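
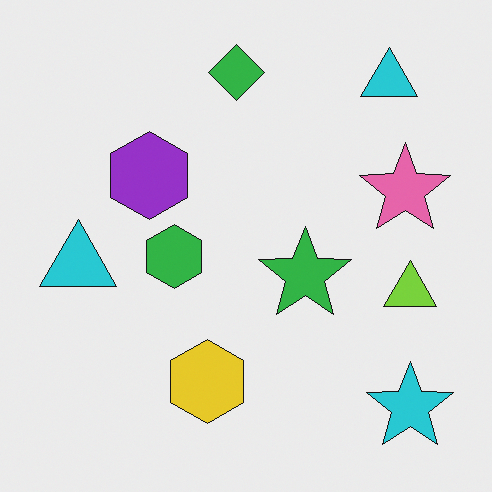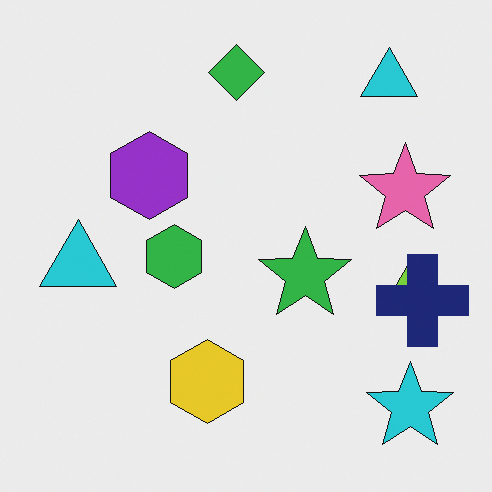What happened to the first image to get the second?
It was overlaid with an additional navy cross.

A navy cross appears in the second image that is absent from the first.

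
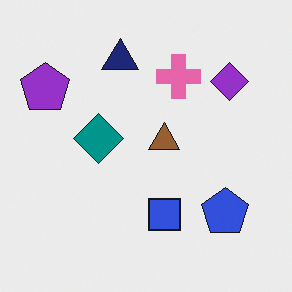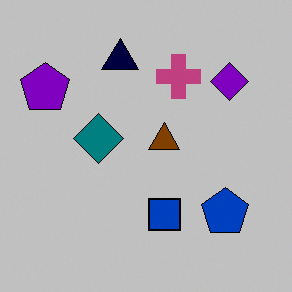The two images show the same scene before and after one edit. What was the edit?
It was heavily posterized to just a handful of flat colors.

Each flat color has snapped to a coarser quantized level — most visibly, the near-white background has dropped to a flat grey.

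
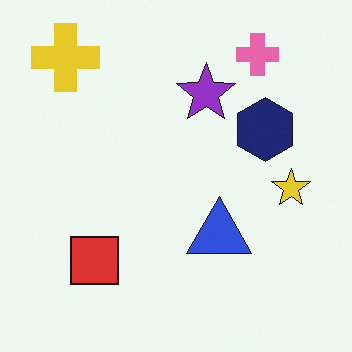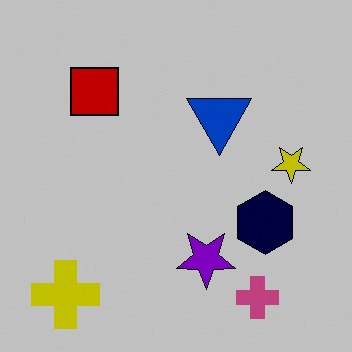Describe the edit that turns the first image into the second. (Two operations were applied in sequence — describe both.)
This is the original image flipped vertically (top ↔ bottom), then aggressively posterized.

The pink cross is in the top-right of the first image and the bottom-right of the second — shapes on opposite sides of the horizontal midline have swapped in a mirror flip. Each flat color has snapped to a coarser quantized level — most visibly, the near-white background has dropped to a flat grey.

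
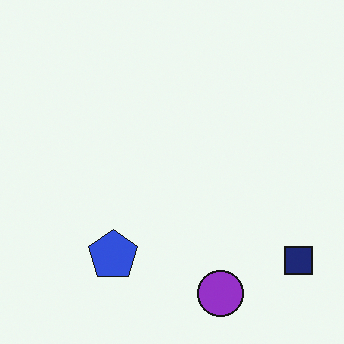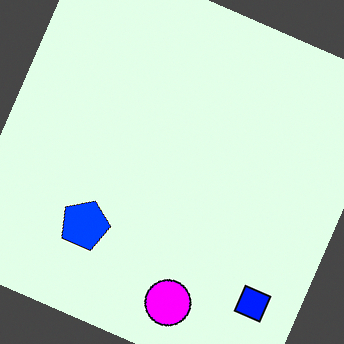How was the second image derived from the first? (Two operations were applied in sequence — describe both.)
The transformation is: rotated clockwise by a clearly visible amount, then made much more vivid (saturation change).

Every shape is tilted by the same angle and the image corners show triangular fill wedges — a whole-image rotation by a non-right angle. All colors are more vivid — a global saturation change.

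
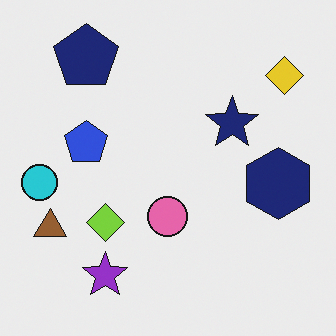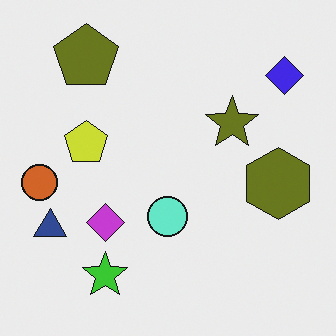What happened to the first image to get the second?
The transformation is: hue-shifted by a large amount.

Every shape's color has rotated by the same amount around the hue wheel — a uniform hue shift.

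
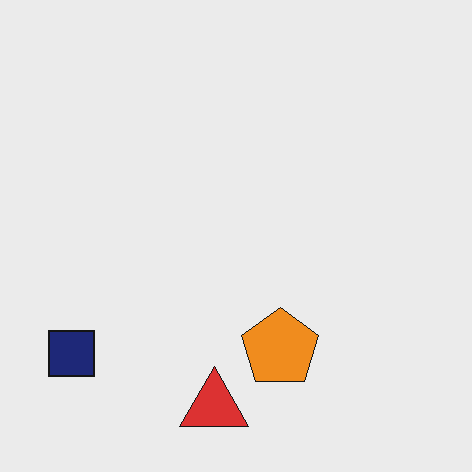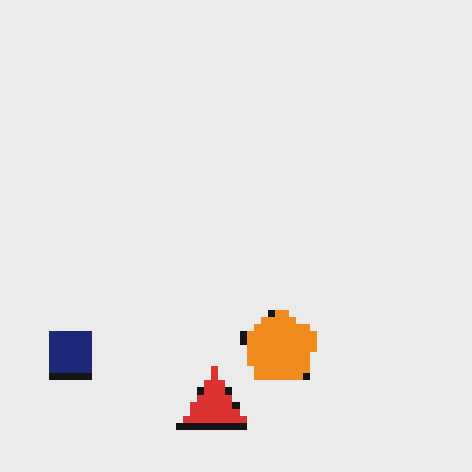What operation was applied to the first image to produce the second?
The transformation is: pixelated into visible square blocks.

Shapes are reduced to large square blocks; fine edges and outlines are lost — a downscale-then-upscale (mosaic) effect.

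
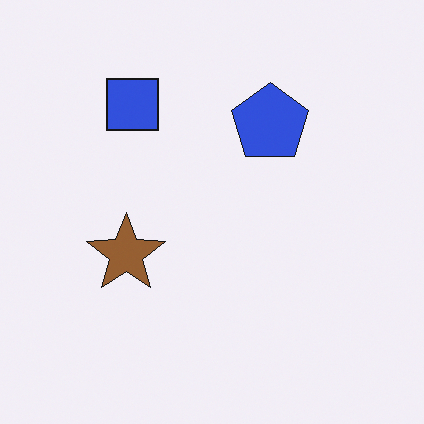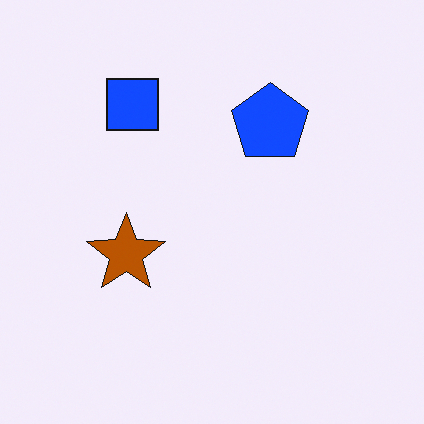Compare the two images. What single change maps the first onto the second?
The second image is the first heavily oversaturated.

All colors are more vivid — a global saturation change.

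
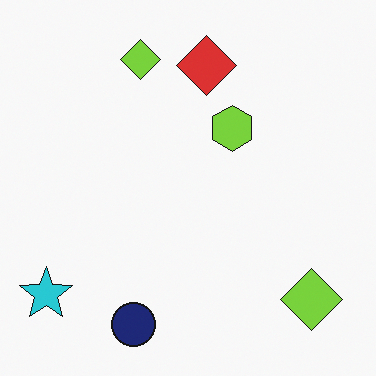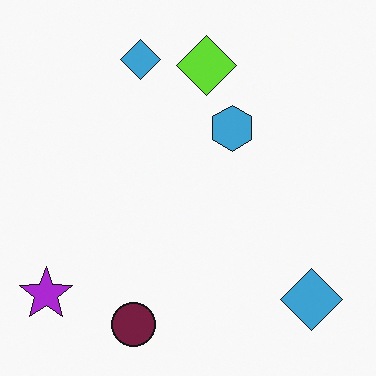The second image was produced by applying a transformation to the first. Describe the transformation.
The second image is the first hue-shifted through roughly a third of the color wheel.

Every shape's color has rotated by the same amount around the hue wheel — a uniform hue shift.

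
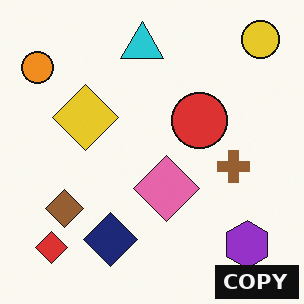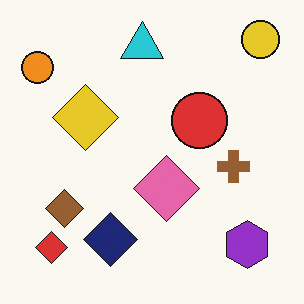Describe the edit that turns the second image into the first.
The image was watermarked with the text "COPY" in the lower-right corner.

A dark label reading "COPY" appears in the lower-right corner.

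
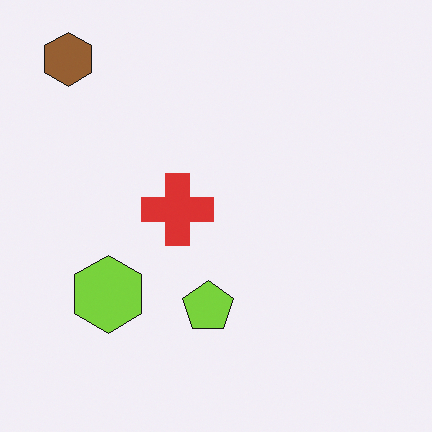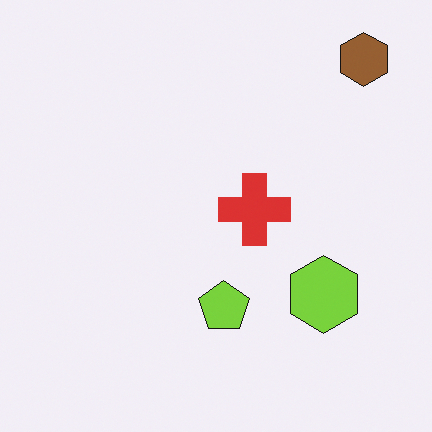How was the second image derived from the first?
It was flipped horizontally (left ↔ right).

The brown hexagon is in the top-left of the first image and the top-right of the second — shapes on opposite sides of the vertical midline have swapped in a mirror flip.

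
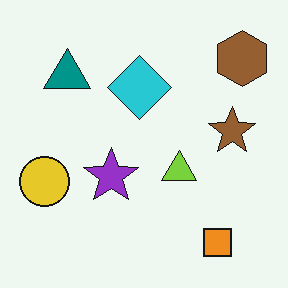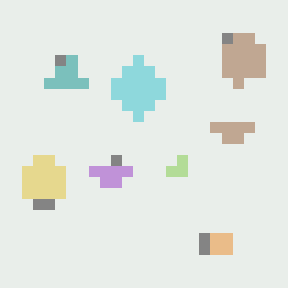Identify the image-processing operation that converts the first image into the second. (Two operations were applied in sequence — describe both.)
Coarsely pixelated, then given much lower contrast.

Shapes are reduced to large square blocks; fine edges and outlines are lost — a downscale-then-upscale (mosaic) effect. Tones are pushed toward mid-grey across the whole image — a global contrast change.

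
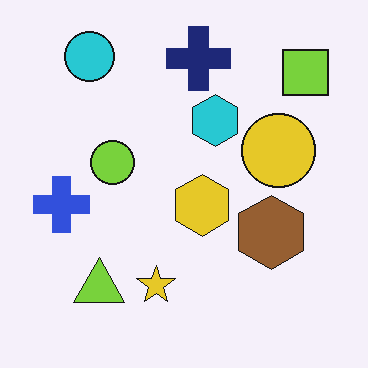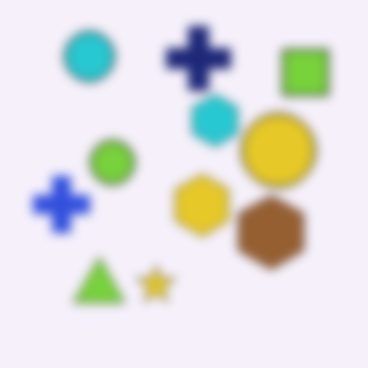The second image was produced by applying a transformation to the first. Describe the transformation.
The second image is the first heavily blurred.

Shape edges and outlines are uniformly softened across the whole image.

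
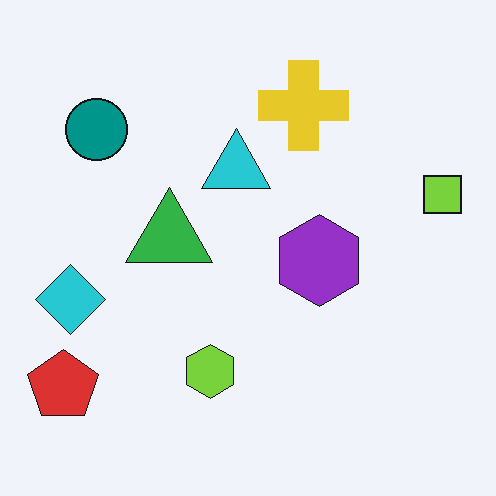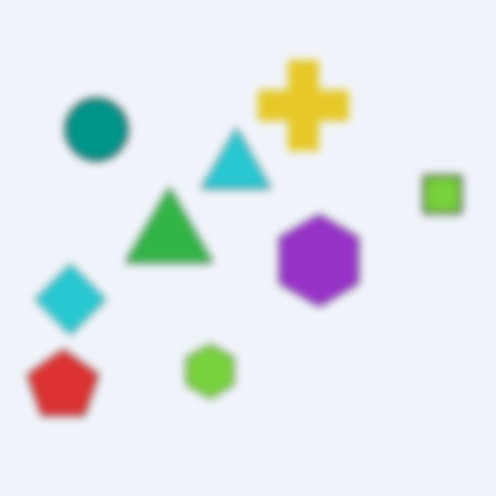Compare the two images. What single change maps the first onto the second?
It was moderately blurred.

Shape edges and outlines are uniformly softened across the whole image.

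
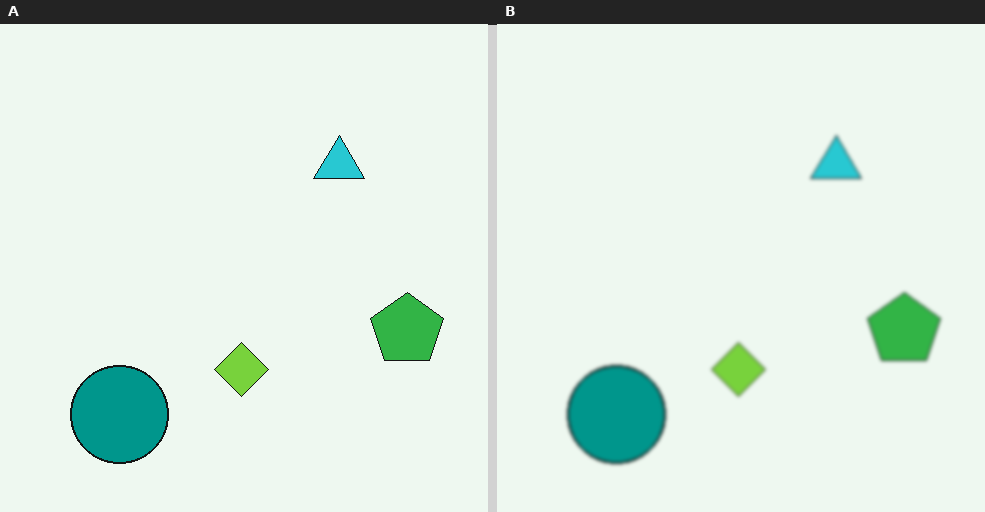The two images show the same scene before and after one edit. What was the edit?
This is the original image lightly blurred.

Shape edges and outlines are uniformly softened across the whole image.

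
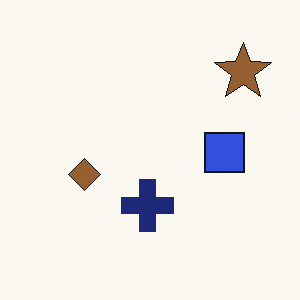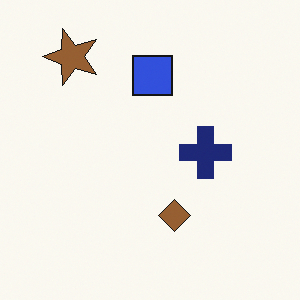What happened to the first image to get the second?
Rotated 90° counter-clockwise.

The brown star sits in the top-right of the first image and the top-left of the second — consistent with a whole-image 90° counter-clockwise rotation.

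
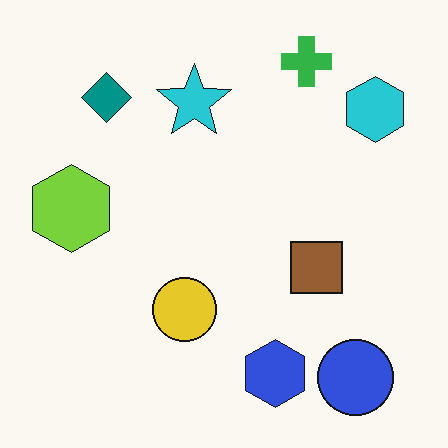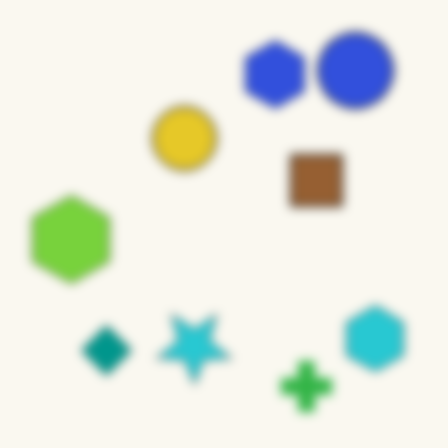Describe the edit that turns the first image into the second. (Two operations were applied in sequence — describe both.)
It was heavily blurred, then flipped vertically (top ↔ bottom).

Shape edges and outlines are uniformly softened across the whole image. The green cross is in the top-right of the first image and the bottom-right of the second — shapes on opposite sides of the horizontal midline have swapped in a mirror flip.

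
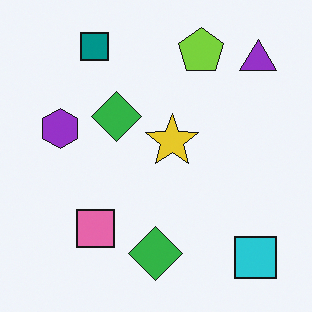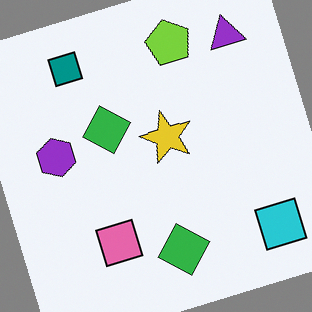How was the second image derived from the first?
It was rotated counter-clockwise by a clearly visible amount.

Every shape is tilted by the same angle and the image corners show triangular fill wedges — a whole-image rotation by a non-right angle.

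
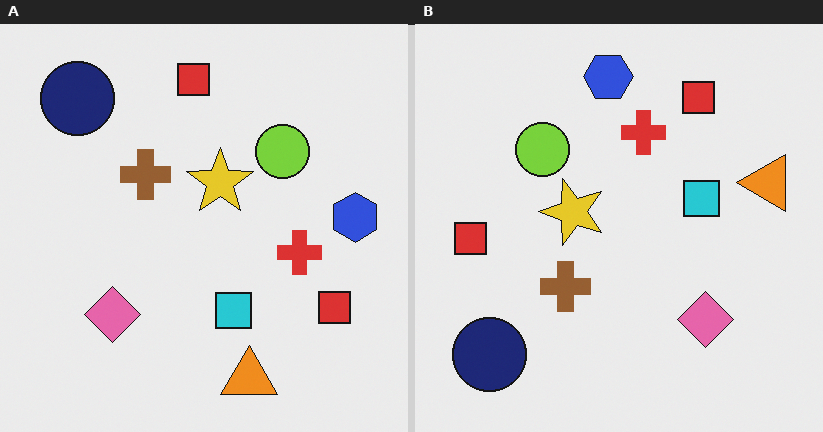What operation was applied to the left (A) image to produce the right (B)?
The image was rotated 90° counter-clockwise.

The navy circle sits in the top-left of the left (A) image and the bottom-left of the right (B) — consistent with a whole-image 90° counter-clockwise rotation.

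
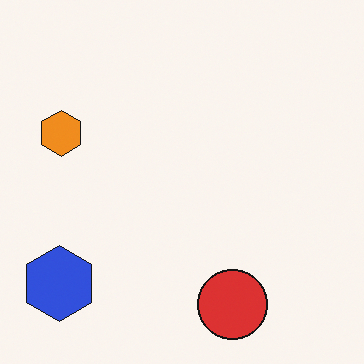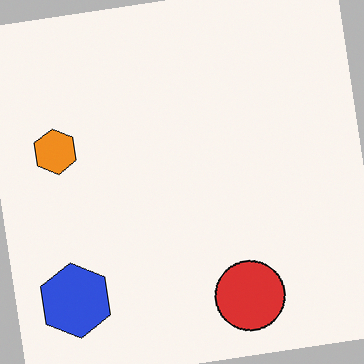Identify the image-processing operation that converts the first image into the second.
It was rotated counter-clockwise by a few degrees.

Every shape is tilted by the same angle and the image corners show triangular fill wedges — a whole-image rotation by a non-right angle.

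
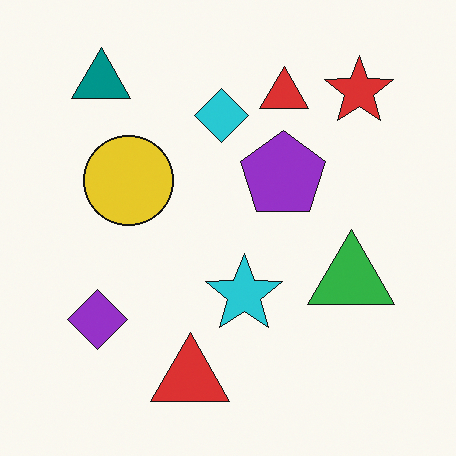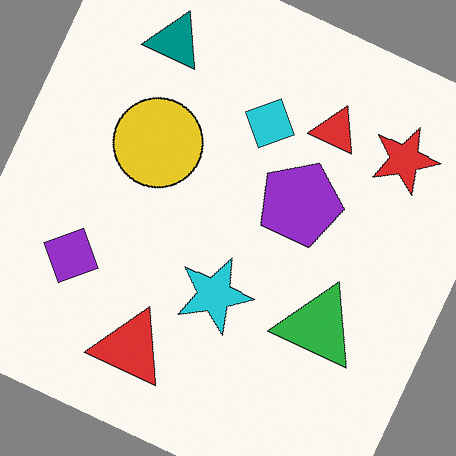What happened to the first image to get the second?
This is the original image rotated clockwise by a moderate amount.

Every shape is tilted by the same angle and the image corners show triangular fill wedges — a whole-image rotation by a non-right angle.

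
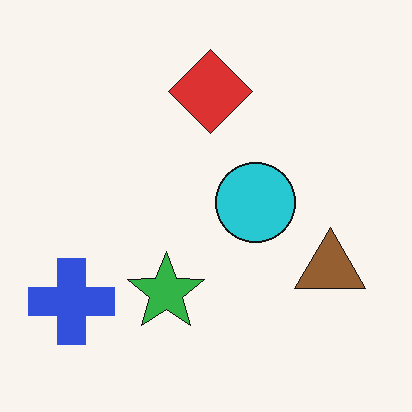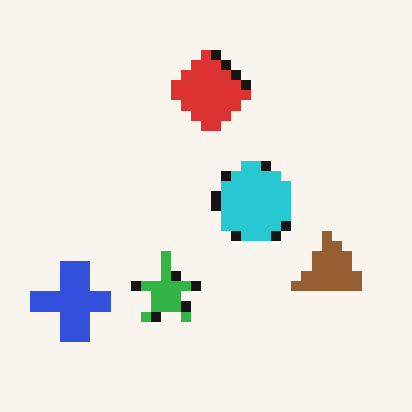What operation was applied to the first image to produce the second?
This is the original image heavily pixelated into large blocks.

Shapes are reduced to large square blocks; fine edges and outlines are lost — a downscale-then-upscale (mosaic) effect.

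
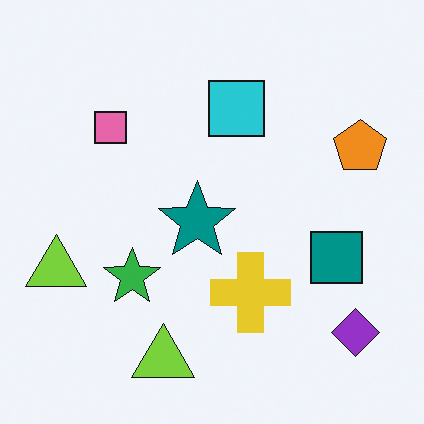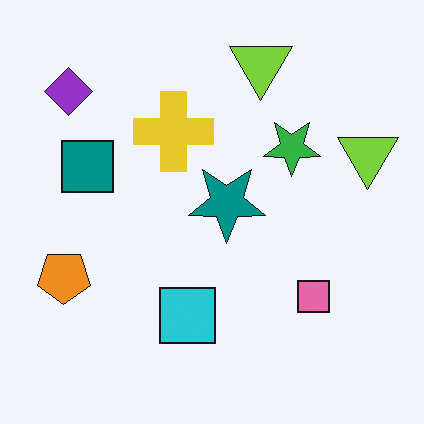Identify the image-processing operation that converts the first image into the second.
The image was rotated 180°.

The purple diamond sits in the bottom-right of the first image and the top-left of the second — consistent with a whole-image 180° rotation.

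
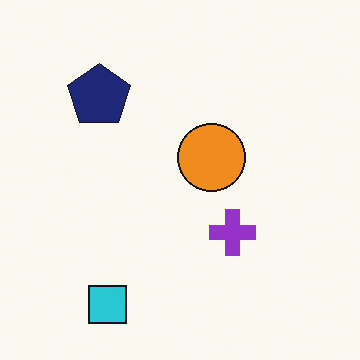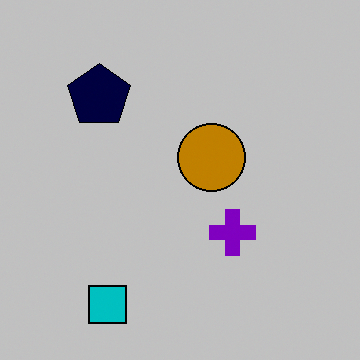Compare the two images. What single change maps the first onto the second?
The image was aggressively posterized.

Each flat color has snapped to a coarser quantized level — most visibly, the near-white background has dropped to a flat grey.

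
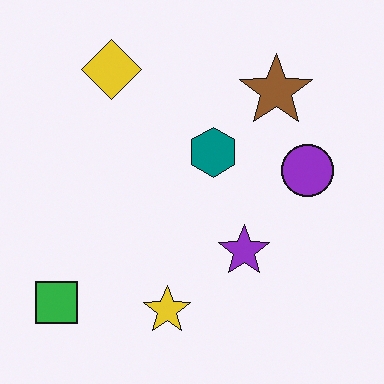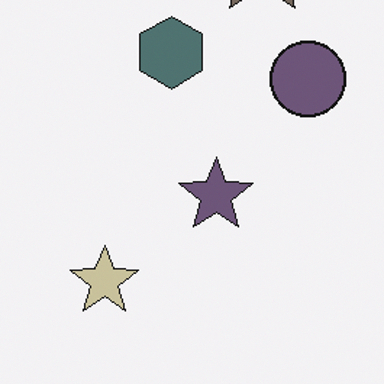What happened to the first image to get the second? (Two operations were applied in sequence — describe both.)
The second image is the first heavily desaturated, then cropped to a modestly smaller region and rescaled.

All colors are more muted and greyish — a global saturation change. The visible shapes are larger and the field of view is narrower; shapes near the original edges may be partly or wholly outside the frame — a crop-and-rescale.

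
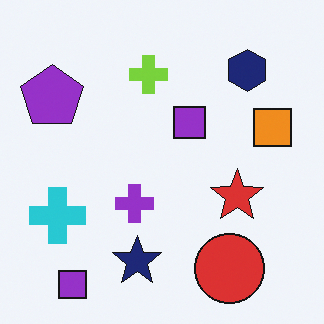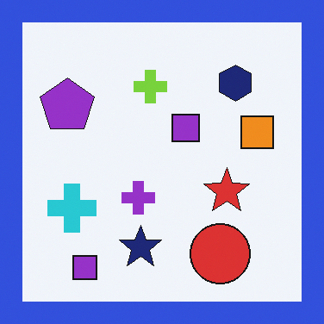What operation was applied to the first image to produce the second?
The second image is the first framed with a blue border.

A solid blue frame runs around the edge of the second image, with the content slightly shrunk inside it.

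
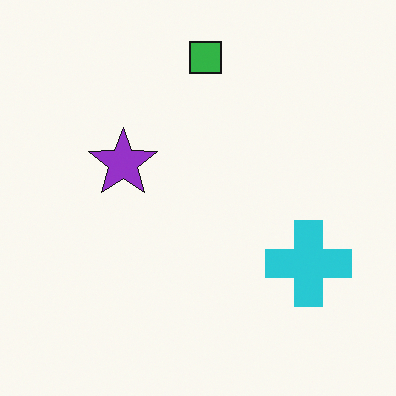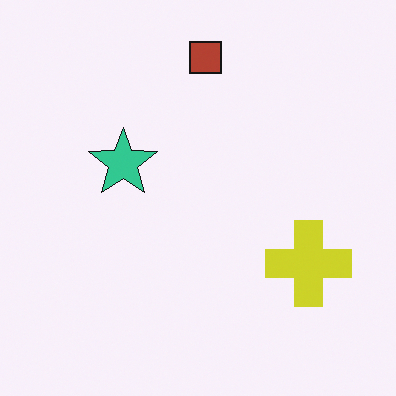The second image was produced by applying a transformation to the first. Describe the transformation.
Hue-shifted by a large amount.

Every shape's color has rotated by the same amount around the hue wheel — a uniform hue shift.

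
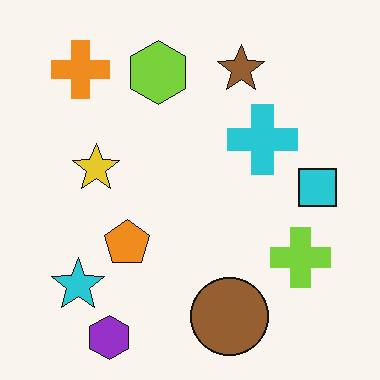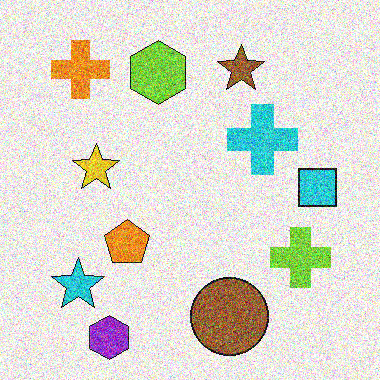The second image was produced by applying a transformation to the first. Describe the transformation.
Degraded with strong gaussian noise.

Random speckle covers the whole image, including the flat background.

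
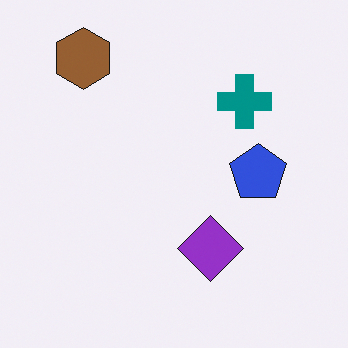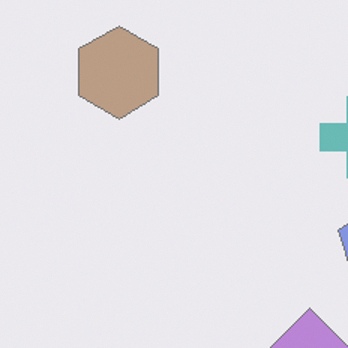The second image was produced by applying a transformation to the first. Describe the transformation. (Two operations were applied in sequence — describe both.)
This is the original image given much lower contrast, then cropped to a modestly smaller region and rescaled.

Tones are pushed toward mid-grey across the whole image — a global contrast change. The visible shapes are larger and the field of view is narrower; shapes near the original edges may be partly or wholly outside the frame — a crop-and-rescale.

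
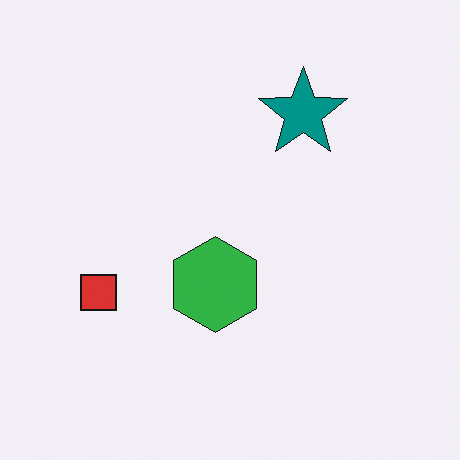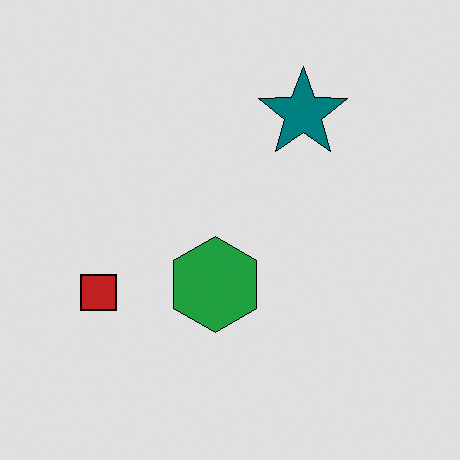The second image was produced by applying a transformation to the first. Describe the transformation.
The second image is the first moderately posterized.

Each flat color has snapped to a coarser quantized level — most visibly, the near-white background has dropped to a flat grey.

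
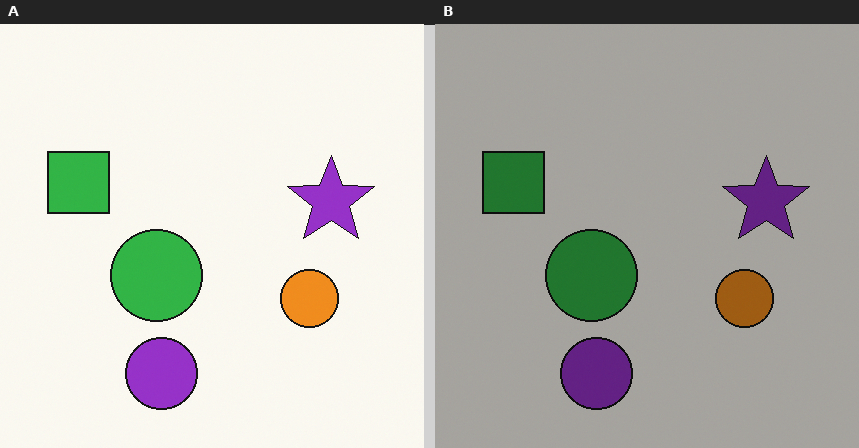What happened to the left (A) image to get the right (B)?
The transformation is: darkened a lot.

Every pixel — background and shapes alike — is uniformly darkened.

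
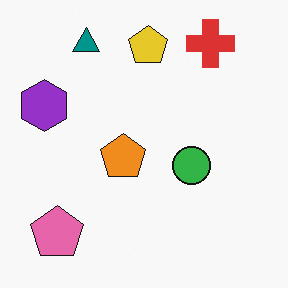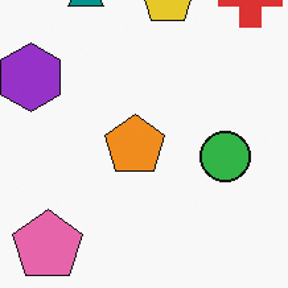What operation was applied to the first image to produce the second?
The transformation is: cropped to a modestly smaller region and rescaled.

The visible shapes are larger and the field of view is narrower; shapes near the original edges may be partly or wholly outside the frame — a crop-and-rescale.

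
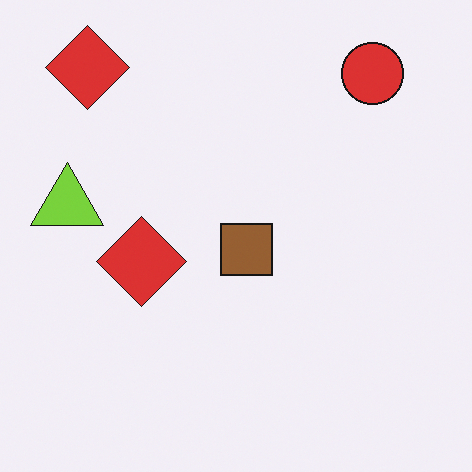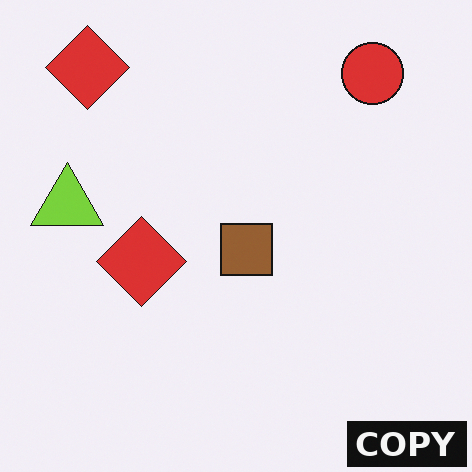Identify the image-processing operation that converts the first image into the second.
The image was watermarked with the text "COPY" in the lower-right corner.

A dark label reading "COPY" appears in the lower-right corner.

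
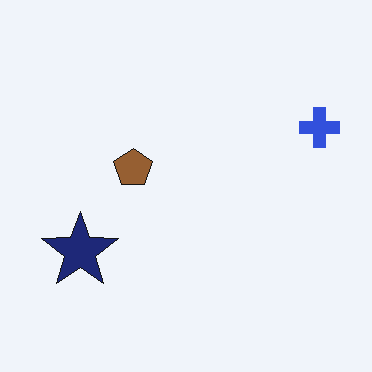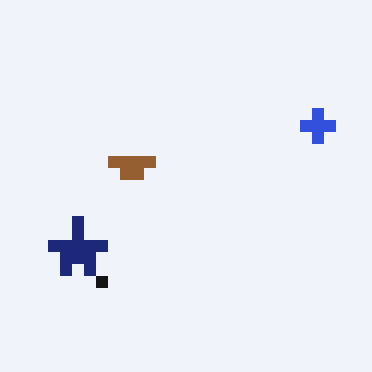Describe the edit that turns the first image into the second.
The transformation is: coarsely pixelated.

Shapes are reduced to large square blocks; fine edges and outlines are lost — a downscale-then-upscale (mosaic) effect.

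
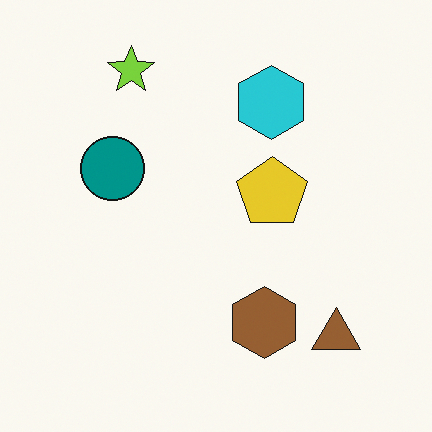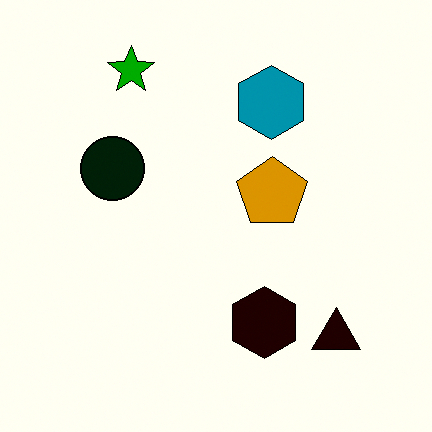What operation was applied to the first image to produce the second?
The second image is the first given much higher contrast.

Tones are pushed away from mid-grey across the whole image — a global contrast change.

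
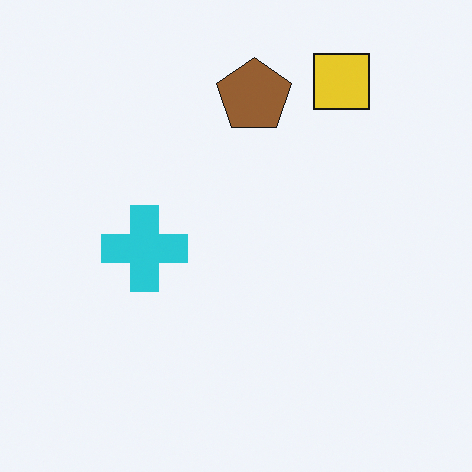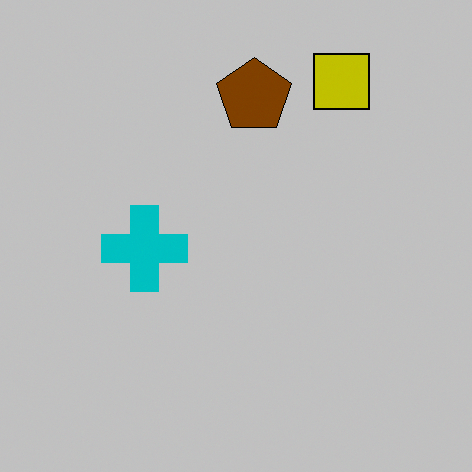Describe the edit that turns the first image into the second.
The second image is the first aggressively posterized.

Each flat color has snapped to a coarser quantized level — most visibly, the near-white background has dropped to a flat grey.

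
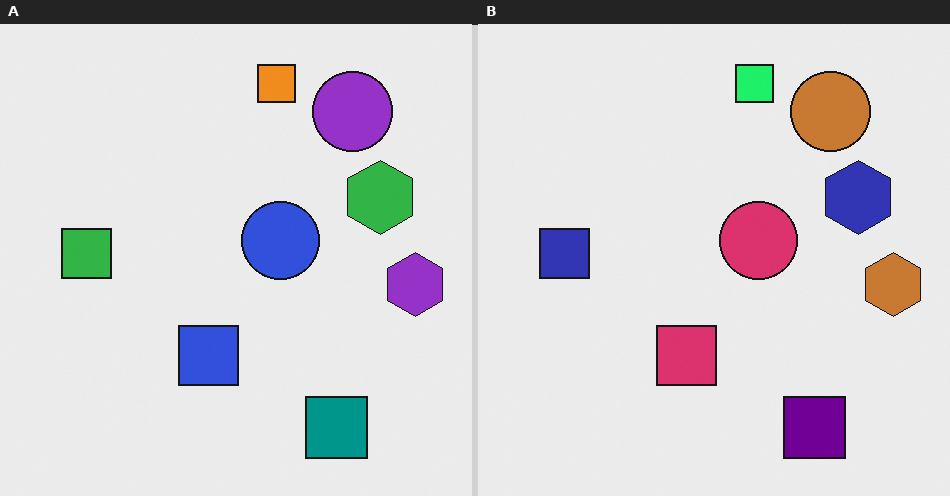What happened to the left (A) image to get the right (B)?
It was hue-shifted by a moderate amount.

Every shape's color has rotated by the same amount around the hue wheel — a uniform hue shift.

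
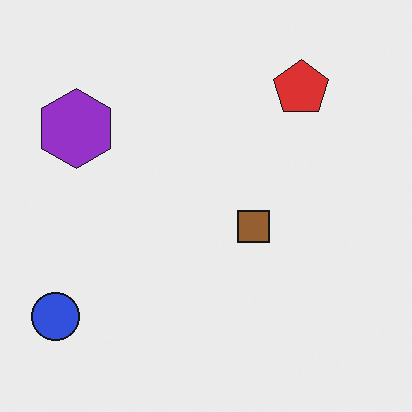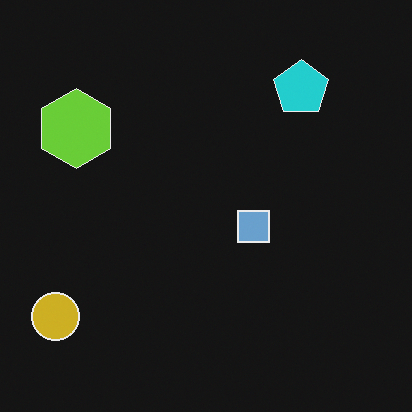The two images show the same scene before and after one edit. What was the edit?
It was color-inverted (negative).

The light background has become dark and every shape's color is its complement — a photographic negative.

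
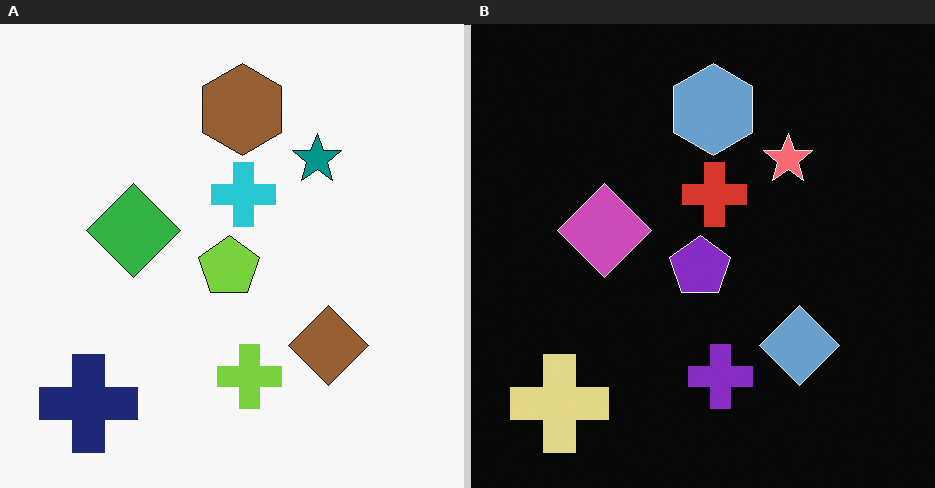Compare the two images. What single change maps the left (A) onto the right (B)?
Color-inverted (negative).

The light background has become dark and every shape's color is its complement — a photographic negative.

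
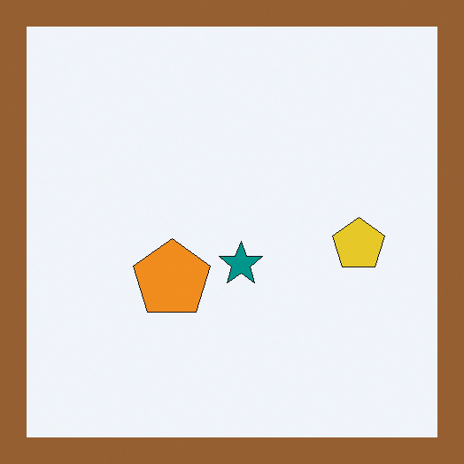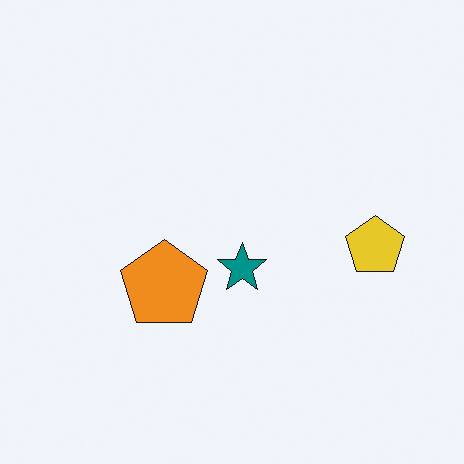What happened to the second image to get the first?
It was framed with a brown border.

A solid brown frame runs around the edge of the first image, with the content slightly shrunk inside it.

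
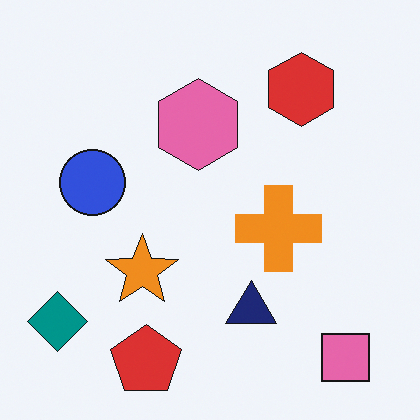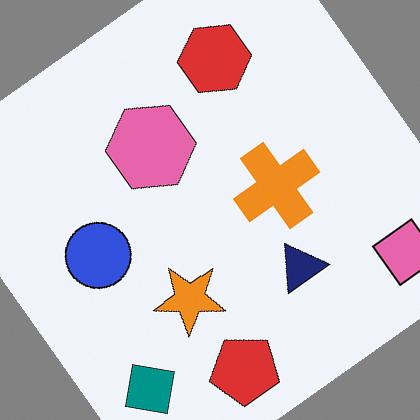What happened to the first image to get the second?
Rotated counter-clockwise by a large amount — several tens of degrees.

Every shape is tilted by the same angle and the image corners show triangular fill wedges — a whole-image rotation by a non-right angle.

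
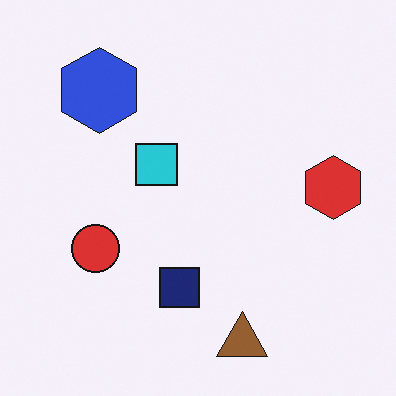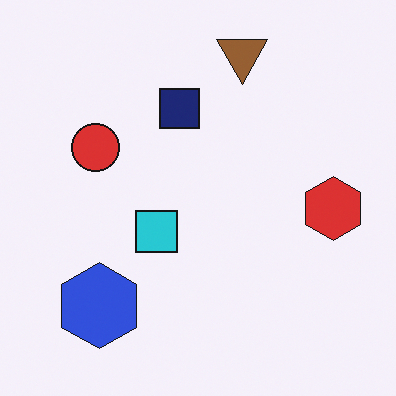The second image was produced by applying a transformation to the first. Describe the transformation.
It was flipped vertically (top ↔ bottom).

The brown triangle is in the bottom of the first image and the top of the second — shapes on opposite sides of the horizontal midline have swapped in a mirror flip.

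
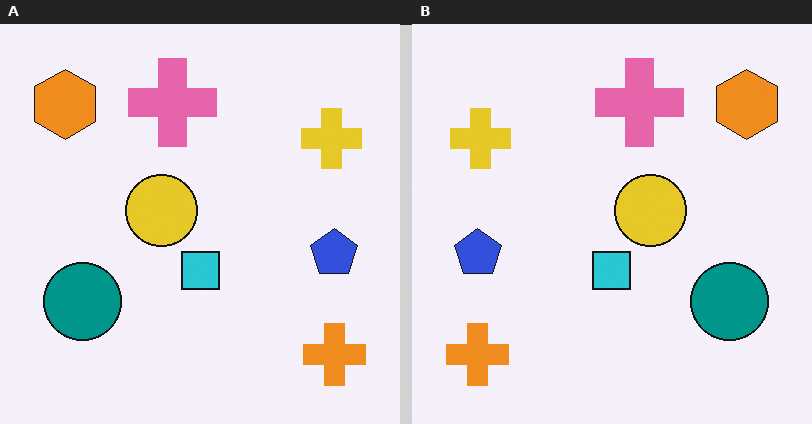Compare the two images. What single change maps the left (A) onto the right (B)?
It was flipped horizontally (left ↔ right).

The orange hexagon is in the top-left of the left (A) image and the top-right of the right (B) — shapes on opposite sides of the vertical midline have swapped in a mirror flip.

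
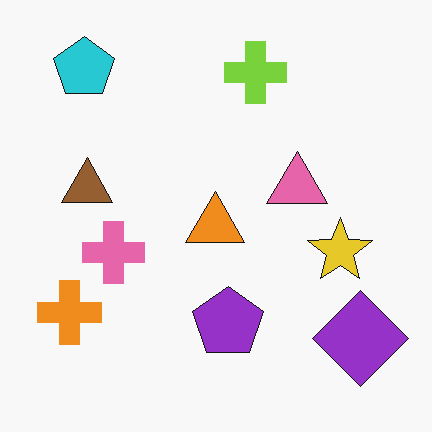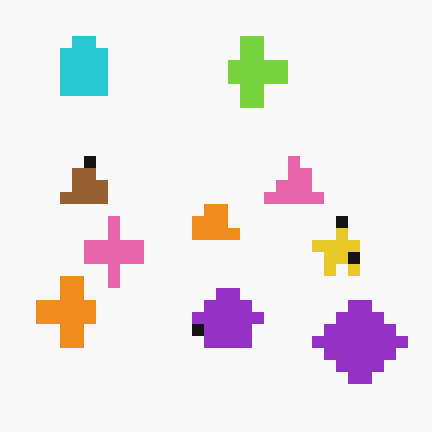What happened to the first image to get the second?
Heavily pixelated into large blocks.

Shapes are reduced to large square blocks; fine edges and outlines are lost — a downscale-then-upscale (mosaic) effect.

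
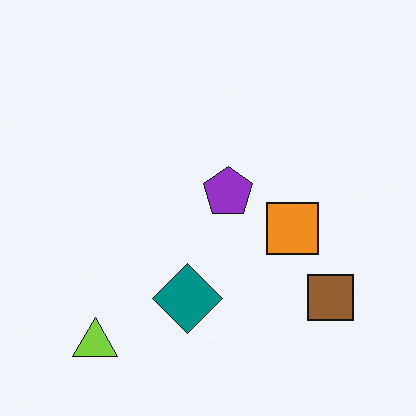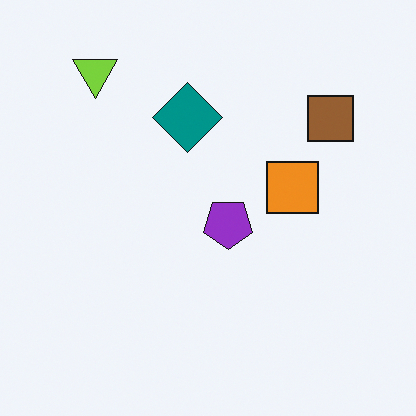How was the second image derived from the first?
Flipped vertically (top ↔ bottom).

The lime triangle is in the bottom-left of the first image and the top-left of the second — shapes on opposite sides of the horizontal midline have swapped in a mirror flip.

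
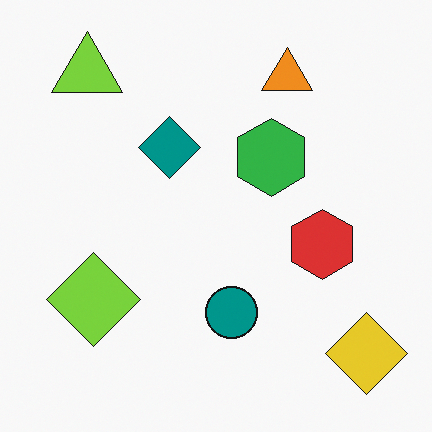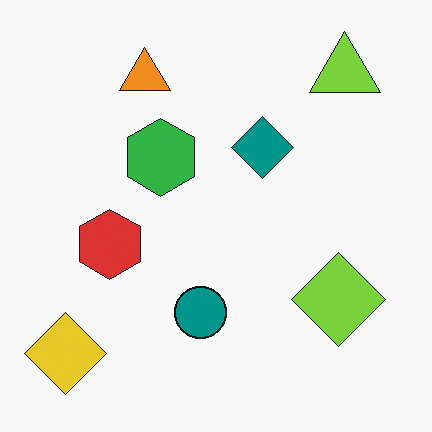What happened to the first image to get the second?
This is the original image flipped horizontally (left ↔ right).

The yellow diamond is in the bottom-right of the first image and the bottom-left of the second — shapes on opposite sides of the vertical midline have swapped in a mirror flip.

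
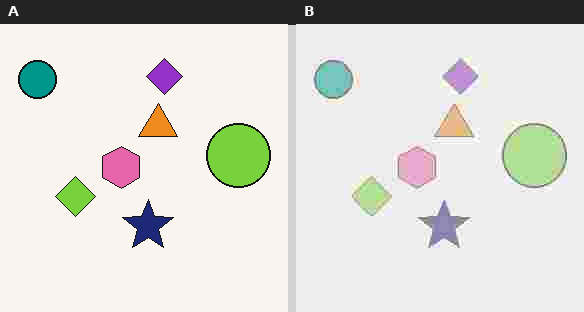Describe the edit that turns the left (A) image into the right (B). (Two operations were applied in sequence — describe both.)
It was given much lower contrast, then heavily JPEG-compressed with obvious blocking artifacts.

Tones are pushed toward mid-grey across the whole image — a global contrast change. Blocky 8×8 compression artifacts appear around shape edges and the flat background shows ringing — characteristic JPEG degradation.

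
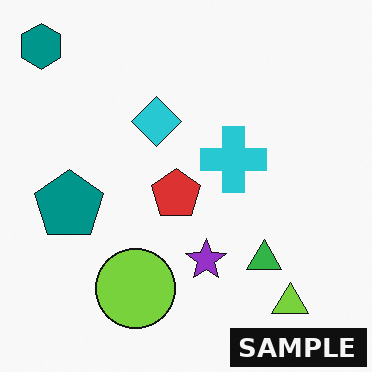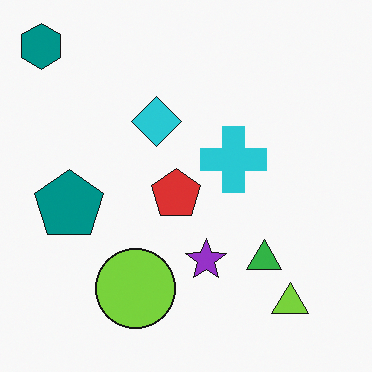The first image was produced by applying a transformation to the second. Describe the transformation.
The first image is the second watermarked with the text "SAMPLE" in the lower-right corner.

A dark label reading "SAMPLE" appears in the lower-right corner.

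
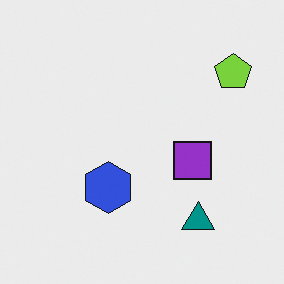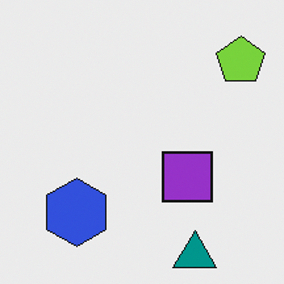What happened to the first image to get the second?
Cropped slightly and scaled back up.

The visible shapes are larger and the field of view is narrower; shapes near the original edges may be partly or wholly outside the frame — a crop-and-rescale.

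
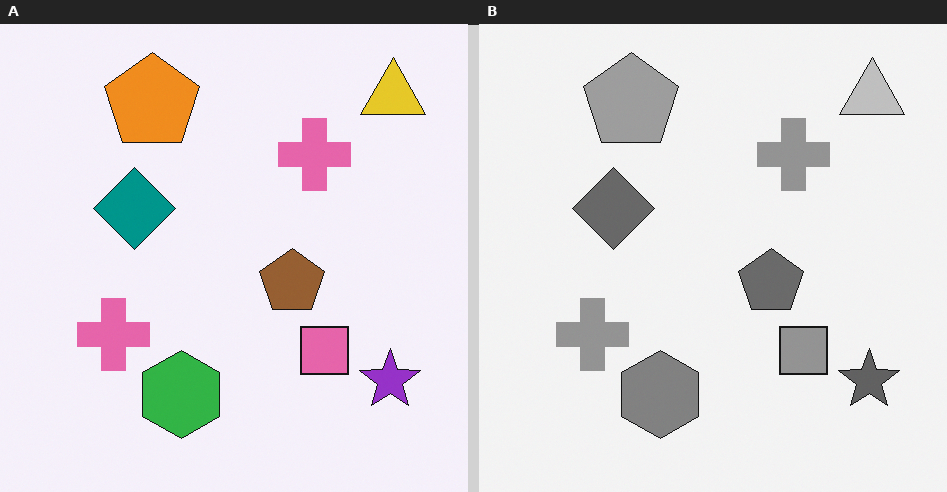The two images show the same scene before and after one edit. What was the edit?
This is the original image converted to grayscale.

All color is removed — every shape is now a shade of grey.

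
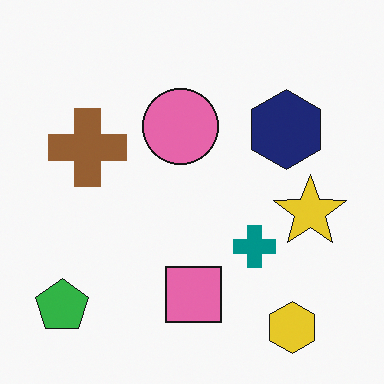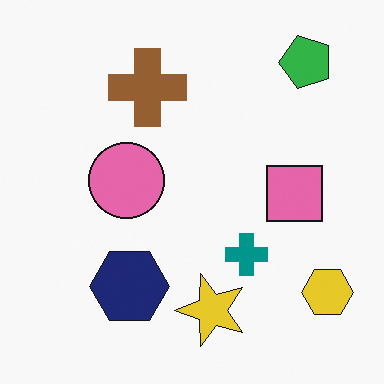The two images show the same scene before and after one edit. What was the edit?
This is the original image transposed (reflected across the top-left ↔ bottom-right diagonal).

Shapes have swapped their row and column positions — what was in the top-right is now in the bottom-left — a diagonal reflection.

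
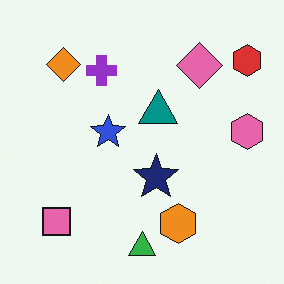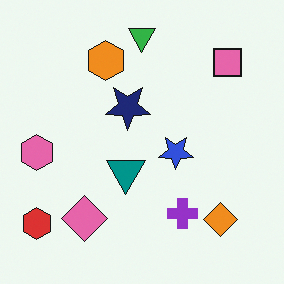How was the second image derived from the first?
Rotated 180°.

The red hexagon sits in the top-right of the first image and the bottom-left of the second — consistent with a whole-image 180° rotation.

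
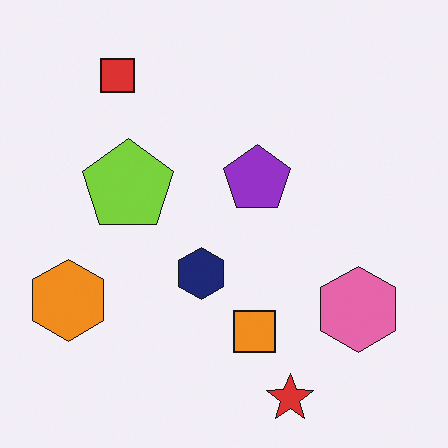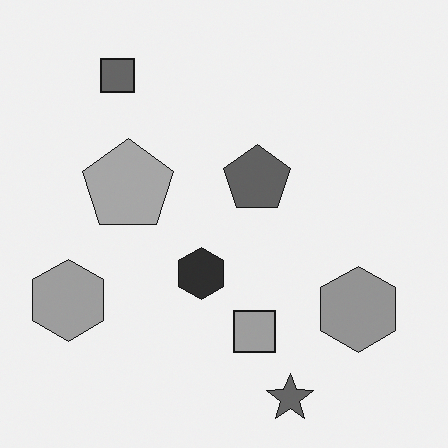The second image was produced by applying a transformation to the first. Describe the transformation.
The second image is the first converted to grayscale.

All color is removed — every shape is now a shade of grey.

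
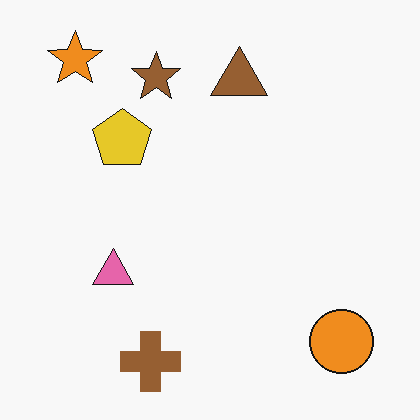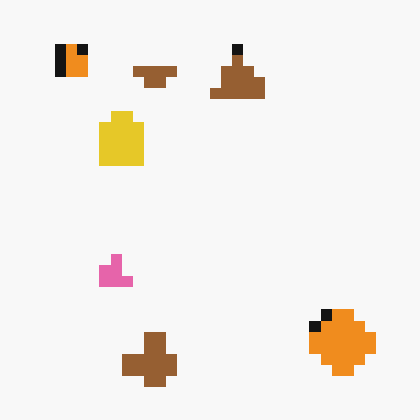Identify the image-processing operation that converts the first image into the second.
It was heavily pixelated into large blocks.

Shapes are reduced to large square blocks; fine edges and outlines are lost — a downscale-then-upscale (mosaic) effect.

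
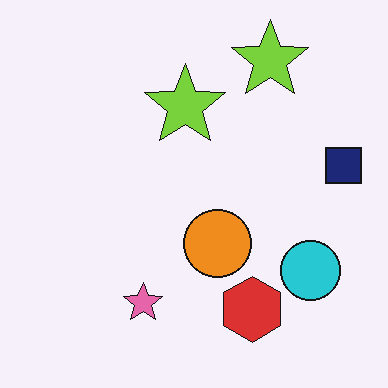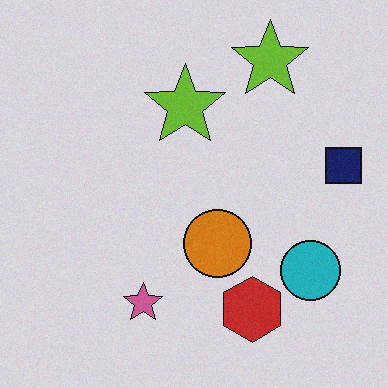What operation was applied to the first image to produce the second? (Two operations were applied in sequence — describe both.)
It was degraded with a light layer of grain, then darkened a little.

Random speckle covers the whole image, including the flat background. Every pixel — background and shapes alike — is uniformly darkened.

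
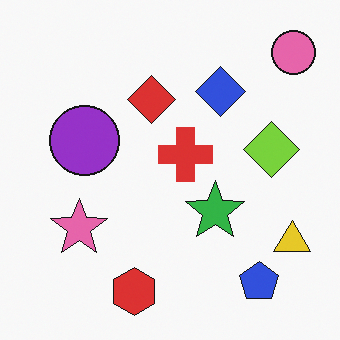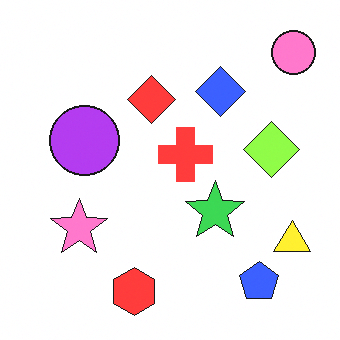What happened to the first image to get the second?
Brightened a little.

Every pixel — background and shapes alike — is uniformly brightened.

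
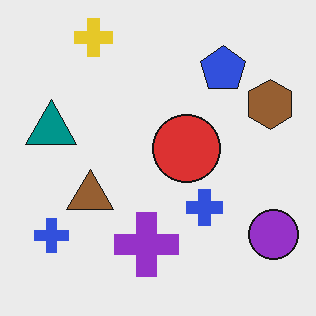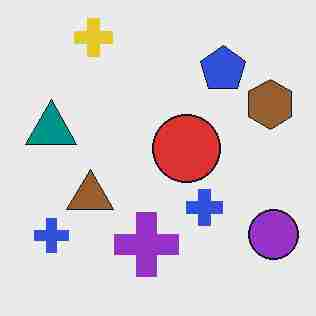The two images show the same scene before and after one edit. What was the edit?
The second image is the first heavily JPEG-compressed with obvious blocking artifacts.

Blocky 8×8 compression artifacts appear around shape edges and the flat background shows ringing — characteristic JPEG degradation.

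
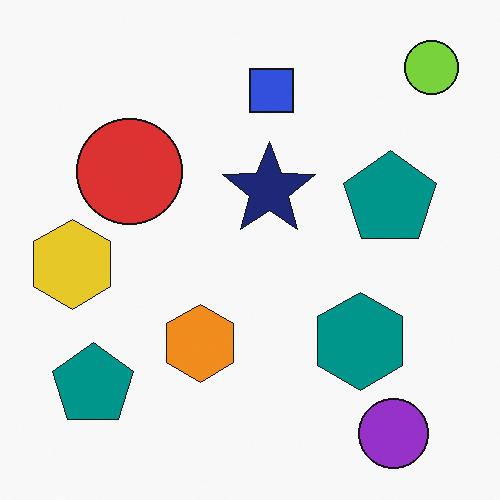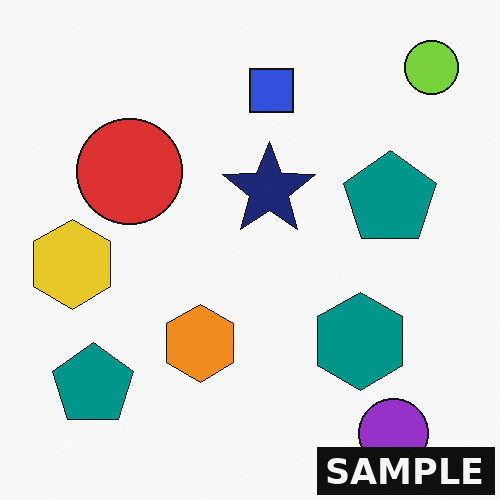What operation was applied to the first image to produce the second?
The second image is the first watermarked with the text "SAMPLE" in the lower-right corner.

A dark label reading "SAMPLE" appears in the lower-right corner.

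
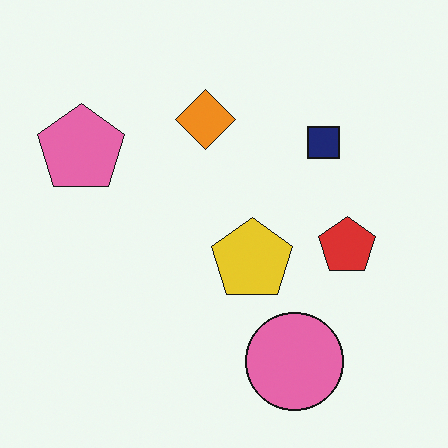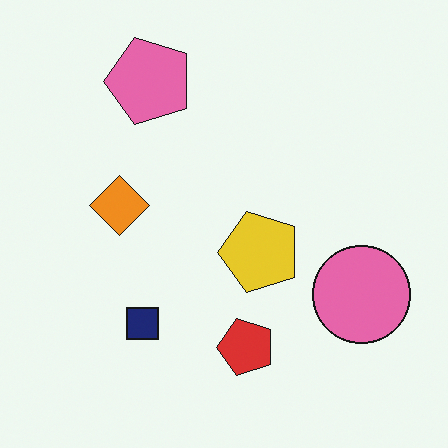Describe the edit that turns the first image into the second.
The second image is the first transposed (reflected across the top-left ↔ bottom-right diagonal).

Shapes have swapped their row and column positions — what was in the top-right is now in the bottom-left — a diagonal reflection.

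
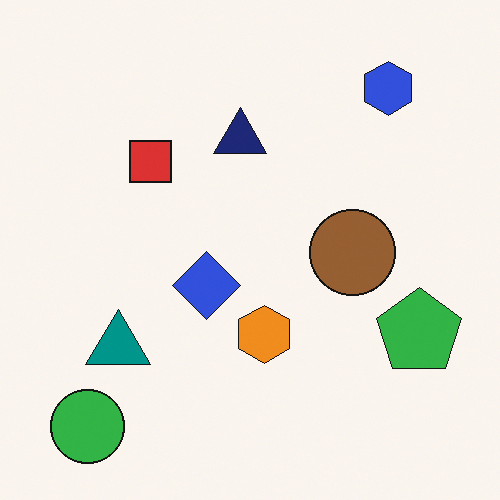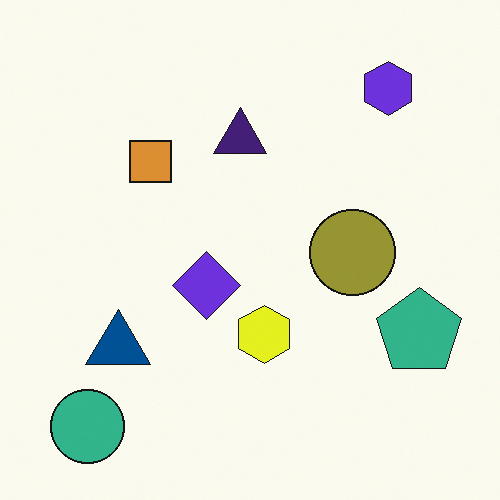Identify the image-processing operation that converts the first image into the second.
It was hue-shifted by a small amount.

Every shape's color has rotated by the same amount around the hue wheel — a uniform hue shift.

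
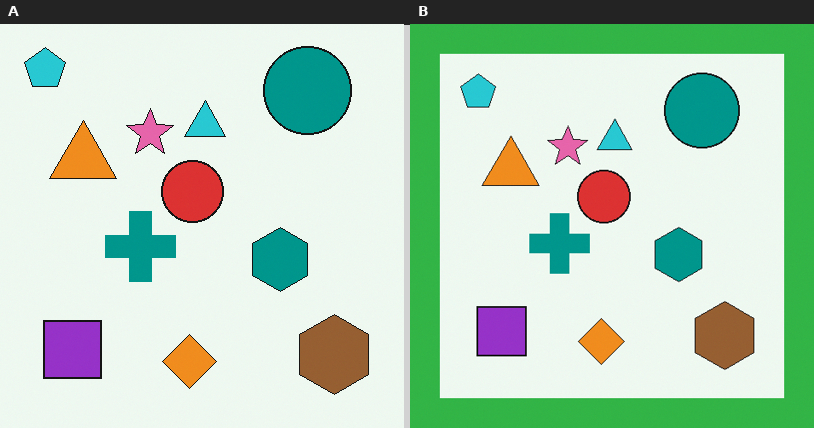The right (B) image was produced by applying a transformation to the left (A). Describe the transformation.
The right (B) image is the left (A) framed with a green border.

A solid green frame runs around the edge of the right (B) image, with the content slightly shrunk inside it.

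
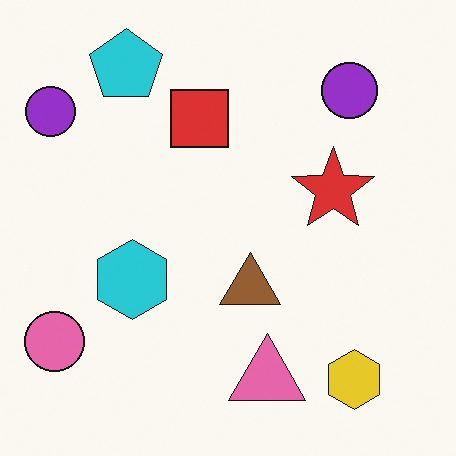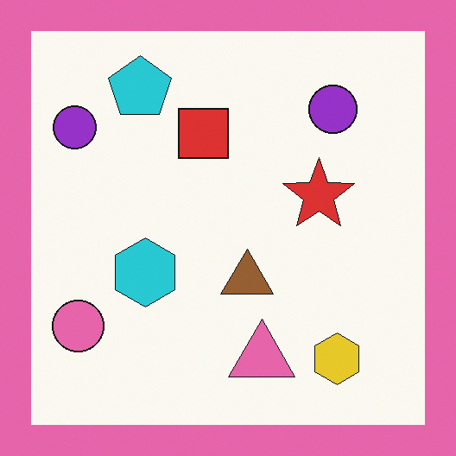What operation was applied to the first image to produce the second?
The image was framed with a pink border.

A solid pink frame runs around the edge of the second image, with the content slightly shrunk inside it.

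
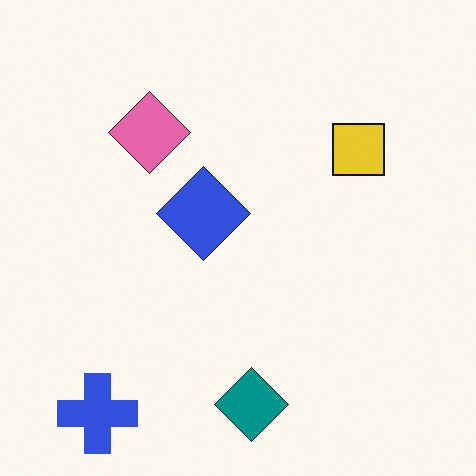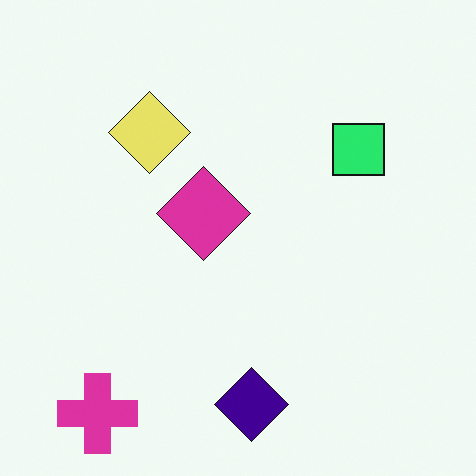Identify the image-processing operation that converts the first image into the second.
The second image is the first hue-shifted by a moderate amount.

Every shape's color has rotated by the same amount around the hue wheel — a uniform hue shift.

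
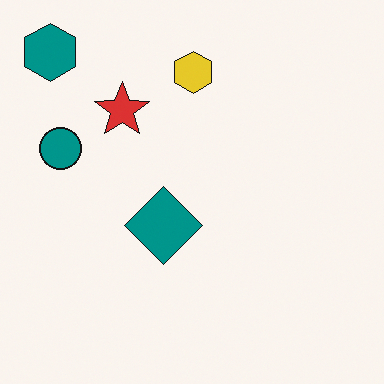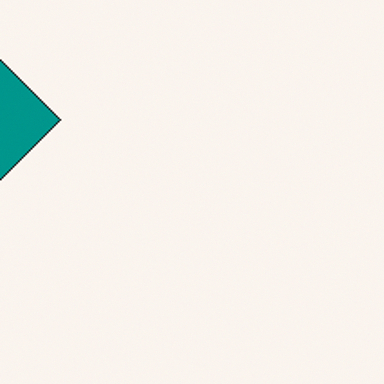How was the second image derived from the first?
Cropped to a noticeably smaller region and rescaled.

The visible shapes are larger and the field of view is narrower; shapes near the original edges may be partly or wholly outside the frame — a crop-and-rescale.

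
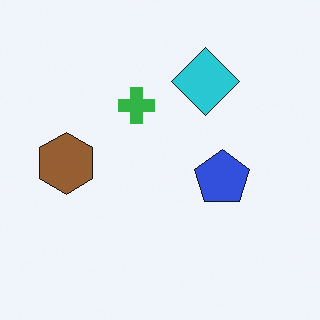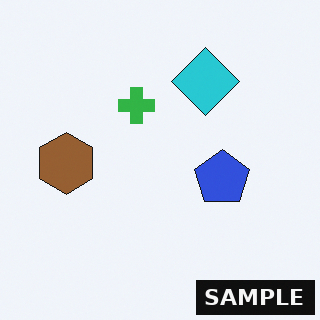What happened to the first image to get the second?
The transformation is: watermarked with the text "SAMPLE" in the lower-right corner.

A dark label reading "SAMPLE" appears in the lower-right corner.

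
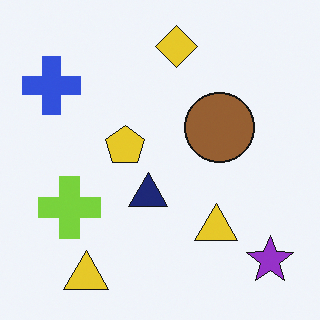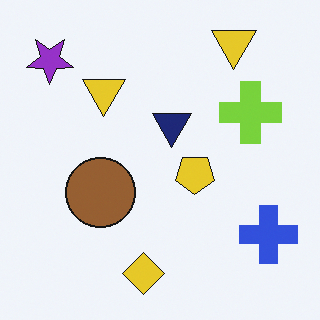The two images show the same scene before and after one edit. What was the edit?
Rotated 180°.

The purple star sits in the bottom-right of the first image and the top-left of the second — consistent with a whole-image 180° rotation.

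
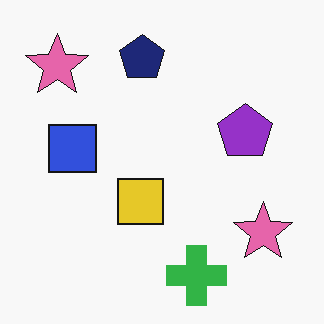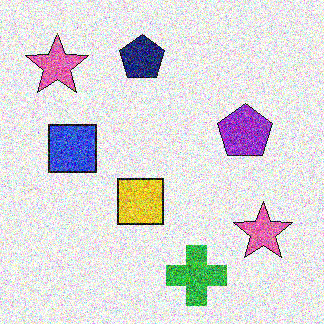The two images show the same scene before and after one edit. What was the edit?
Degraded with heavy additive noise.

Random speckle covers the whole image, including the flat background.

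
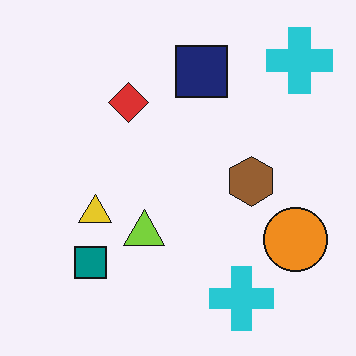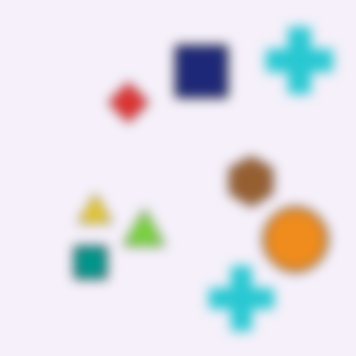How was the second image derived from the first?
The second image is the first strongly gaussian-blurred.

Shape edges and outlines are uniformly softened across the whole image.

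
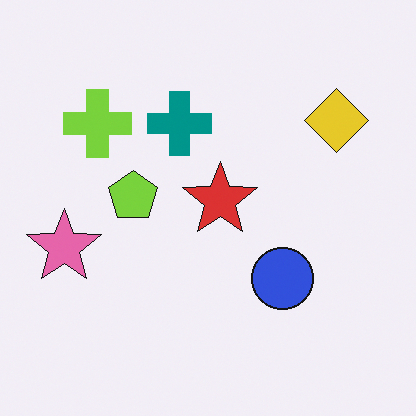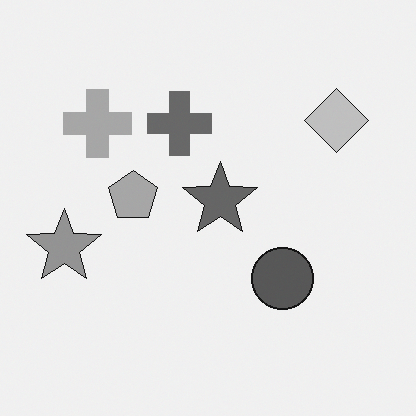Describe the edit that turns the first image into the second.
The transformation is: converted to grayscale.

All color is removed — every shape is now a shade of grey.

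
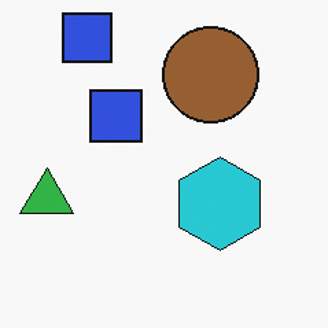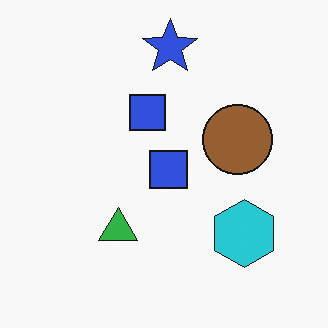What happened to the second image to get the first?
The transformation is: cropped slightly and scaled back up.

The visible shapes are larger and the field of view is narrower; shapes near the original edges may be partly or wholly outside the frame — a crop-and-rescale.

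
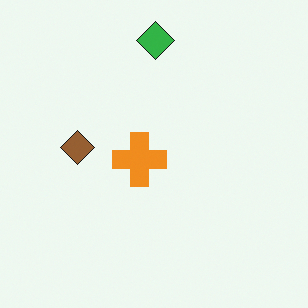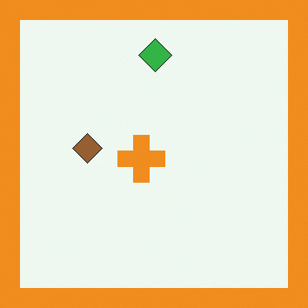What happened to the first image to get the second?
Framed with a orange border.

A solid orange frame runs around the edge of the second image, with the content slightly shrunk inside it.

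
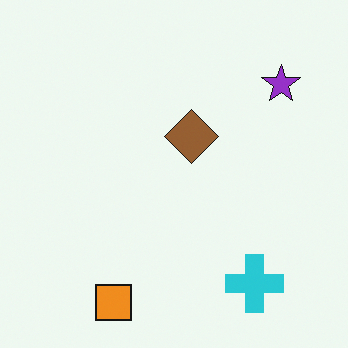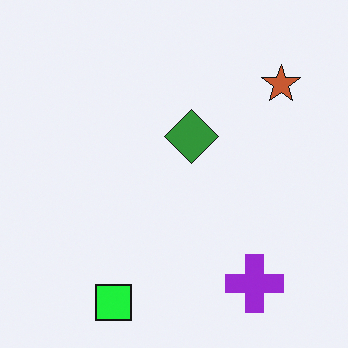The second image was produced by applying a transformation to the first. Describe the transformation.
It was hue-shifted by a moderate amount.

Every shape's color has rotated by the same amount around the hue wheel — a uniform hue shift.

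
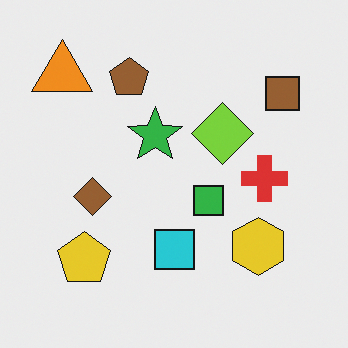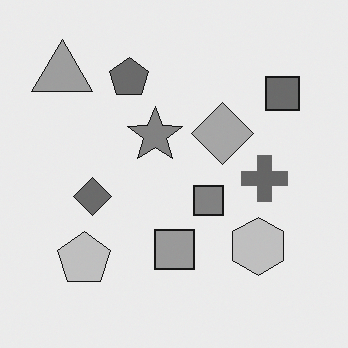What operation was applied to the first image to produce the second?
The transformation is: converted to grayscale.

All color is removed — every shape is now a shade of grey.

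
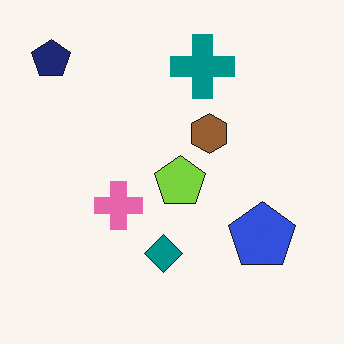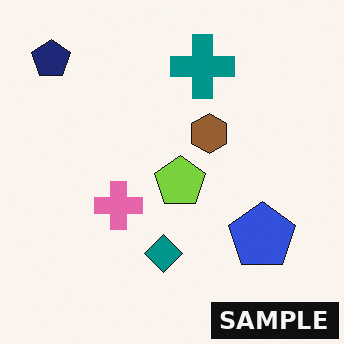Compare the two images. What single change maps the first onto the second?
It was watermarked with the text "SAMPLE" in the lower-right corner.

A dark label reading "SAMPLE" appears in the lower-right corner.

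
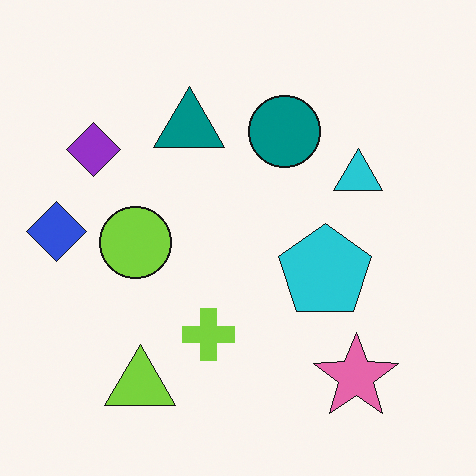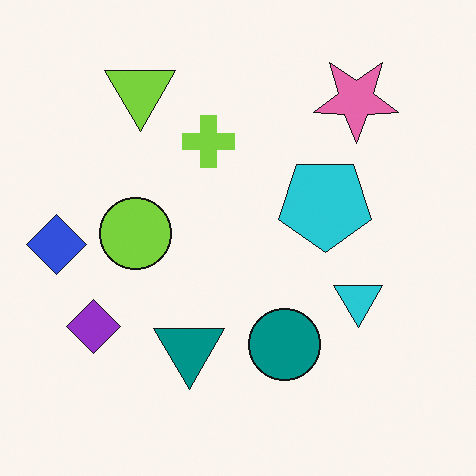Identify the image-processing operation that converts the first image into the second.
The image was flipped vertically (top ↔ bottom).

The lime triangle is in the bottom-left of the first image and the top-left of the second — shapes on opposite sides of the horizontal midline have swapped in a mirror flip.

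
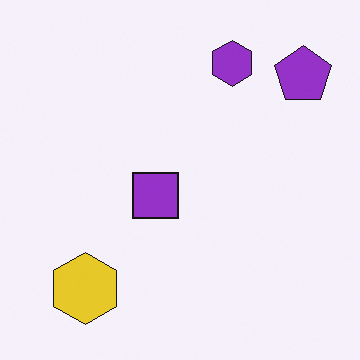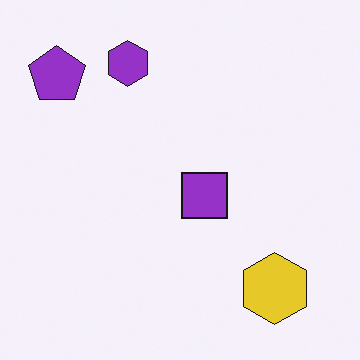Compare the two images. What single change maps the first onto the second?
The transformation is: flipped horizontally (left ↔ right).

The purple pentagon is in the top-right of the first image and the top-left of the second — shapes on opposite sides of the vertical midline have swapped in a mirror flip.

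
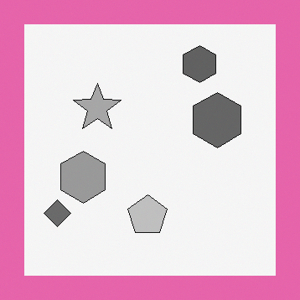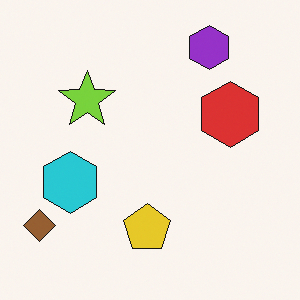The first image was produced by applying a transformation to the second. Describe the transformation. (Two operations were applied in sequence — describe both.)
Converted to grayscale, then framed with a pink border.

All color is removed — every shape is now a shade of grey. A solid pink frame runs around the edge of the first image, with the content slightly shrunk inside it.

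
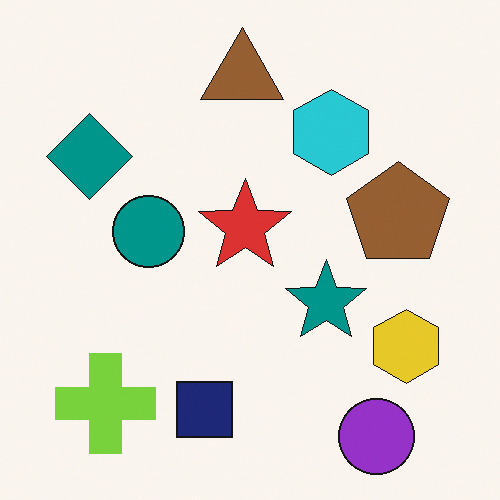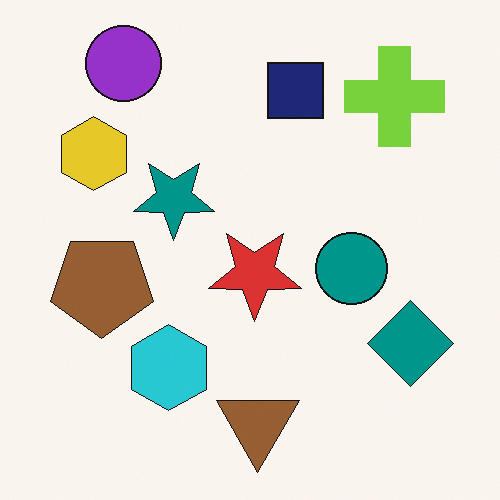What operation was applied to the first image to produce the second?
The second image is the first rotated 180°.

The purple circle sits in the bottom-right of the first image and the top-left of the second — consistent with a whole-image 180° rotation.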